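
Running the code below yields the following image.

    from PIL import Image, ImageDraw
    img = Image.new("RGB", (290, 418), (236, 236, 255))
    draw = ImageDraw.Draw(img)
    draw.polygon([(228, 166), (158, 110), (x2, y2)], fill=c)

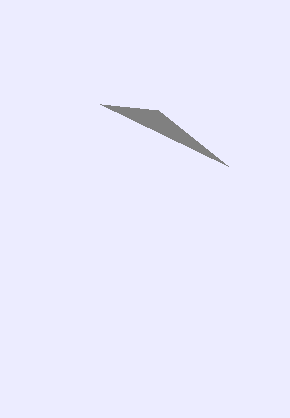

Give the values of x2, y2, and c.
x2 = 100; y2 = 104; c = 'gray'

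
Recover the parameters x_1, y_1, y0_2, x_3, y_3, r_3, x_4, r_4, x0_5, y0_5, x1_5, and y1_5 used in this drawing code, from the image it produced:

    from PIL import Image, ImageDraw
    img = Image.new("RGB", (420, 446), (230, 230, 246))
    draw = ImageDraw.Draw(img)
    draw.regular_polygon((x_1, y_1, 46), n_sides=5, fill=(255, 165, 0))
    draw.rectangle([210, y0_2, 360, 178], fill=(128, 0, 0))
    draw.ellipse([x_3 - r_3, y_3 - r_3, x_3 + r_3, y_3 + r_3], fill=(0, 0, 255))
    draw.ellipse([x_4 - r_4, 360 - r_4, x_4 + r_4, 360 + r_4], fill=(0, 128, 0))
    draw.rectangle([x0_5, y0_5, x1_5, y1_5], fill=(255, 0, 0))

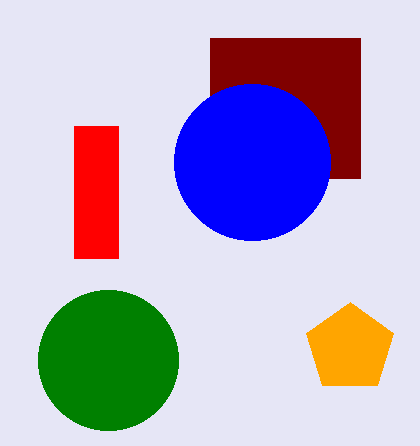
x_1 = 350, y_1 = 348, y0_2 = 38, x_3 = 252, y_3 = 162, r_3 = 78, x_4 = 108, r_4 = 70, x0_5 = 74, y0_5 = 126, x1_5 = 118, y1_5 = 258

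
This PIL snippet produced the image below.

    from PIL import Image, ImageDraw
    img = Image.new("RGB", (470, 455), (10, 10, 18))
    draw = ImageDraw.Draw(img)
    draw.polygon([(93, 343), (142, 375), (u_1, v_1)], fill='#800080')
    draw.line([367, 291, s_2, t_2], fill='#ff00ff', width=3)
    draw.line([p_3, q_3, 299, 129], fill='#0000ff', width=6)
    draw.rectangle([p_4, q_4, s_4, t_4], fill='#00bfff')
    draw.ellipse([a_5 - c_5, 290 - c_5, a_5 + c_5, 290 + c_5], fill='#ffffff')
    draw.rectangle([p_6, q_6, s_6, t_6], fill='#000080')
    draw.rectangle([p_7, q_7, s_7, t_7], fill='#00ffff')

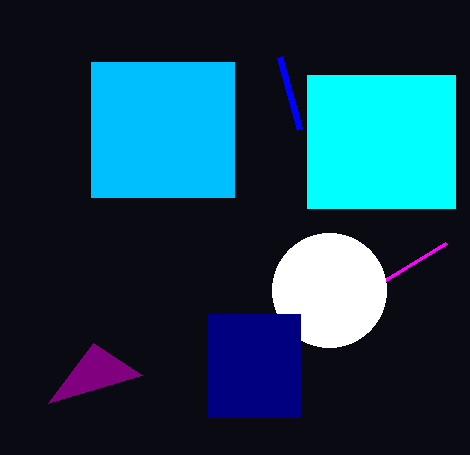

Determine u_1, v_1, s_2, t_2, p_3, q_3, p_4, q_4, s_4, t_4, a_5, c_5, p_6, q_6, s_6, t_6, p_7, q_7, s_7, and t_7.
u_1 = 48, v_1 = 403, s_2 = 446, t_2 = 243, p_3 = 279, q_3 = 57, p_4 = 91, q_4 = 62, s_4 = 234, t_4 = 197, a_5 = 329, c_5 = 57, p_6 = 208, q_6 = 314, s_6 = 300, t_6 = 417, p_7 = 307, q_7 = 75, s_7 = 455, t_7 = 208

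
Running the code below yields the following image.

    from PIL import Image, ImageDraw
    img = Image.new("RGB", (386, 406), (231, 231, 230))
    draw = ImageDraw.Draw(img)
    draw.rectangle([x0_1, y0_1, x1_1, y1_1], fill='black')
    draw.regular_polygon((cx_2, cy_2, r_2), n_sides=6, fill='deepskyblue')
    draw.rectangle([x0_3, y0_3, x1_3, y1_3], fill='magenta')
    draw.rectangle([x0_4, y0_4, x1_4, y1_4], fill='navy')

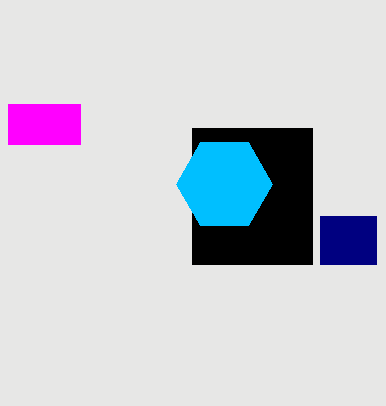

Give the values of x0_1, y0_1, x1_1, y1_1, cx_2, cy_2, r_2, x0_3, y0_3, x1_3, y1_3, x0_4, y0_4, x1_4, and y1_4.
x0_1 = 192, y0_1 = 128, x1_1 = 312, y1_1 = 264, cx_2 = 224, cy_2 = 184, r_2 = 48, x0_3 = 8, y0_3 = 104, x1_3 = 80, y1_3 = 144, x0_4 = 320, y0_4 = 216, x1_4 = 376, y1_4 = 264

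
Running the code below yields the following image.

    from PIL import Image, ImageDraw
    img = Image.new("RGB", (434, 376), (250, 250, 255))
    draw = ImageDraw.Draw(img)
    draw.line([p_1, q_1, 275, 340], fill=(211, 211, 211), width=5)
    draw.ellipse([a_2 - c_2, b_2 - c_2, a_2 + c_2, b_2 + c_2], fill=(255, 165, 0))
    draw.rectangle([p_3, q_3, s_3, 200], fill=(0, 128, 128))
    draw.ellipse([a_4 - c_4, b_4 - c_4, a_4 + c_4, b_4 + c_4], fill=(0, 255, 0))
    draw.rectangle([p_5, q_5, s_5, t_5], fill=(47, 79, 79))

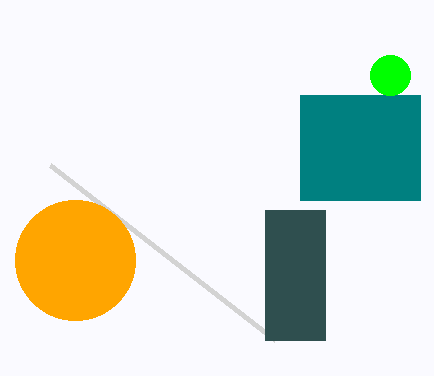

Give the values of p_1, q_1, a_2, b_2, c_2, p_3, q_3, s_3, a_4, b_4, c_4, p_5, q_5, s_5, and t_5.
p_1 = 50, q_1 = 165, a_2 = 75, b_2 = 260, c_2 = 60, p_3 = 300, q_3 = 95, s_3 = 420, a_4 = 390, b_4 = 75, c_4 = 20, p_5 = 265, q_5 = 210, s_5 = 325, t_5 = 340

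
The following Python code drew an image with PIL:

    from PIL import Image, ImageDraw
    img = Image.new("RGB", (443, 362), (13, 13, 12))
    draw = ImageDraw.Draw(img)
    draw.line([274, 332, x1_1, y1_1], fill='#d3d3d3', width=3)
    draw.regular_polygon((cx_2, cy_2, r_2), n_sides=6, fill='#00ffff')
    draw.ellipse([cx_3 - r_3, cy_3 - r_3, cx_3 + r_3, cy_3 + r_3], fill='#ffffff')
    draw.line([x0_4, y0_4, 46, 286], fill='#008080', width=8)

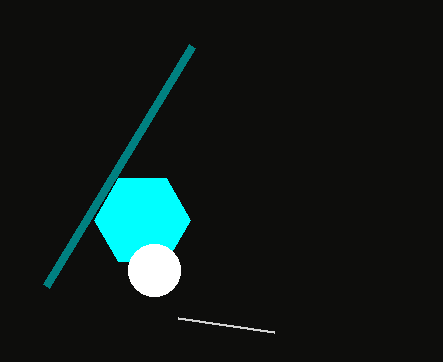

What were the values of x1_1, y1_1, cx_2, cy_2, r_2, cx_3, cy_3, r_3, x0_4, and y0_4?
x1_1 = 178, y1_1 = 318, cx_2 = 142, cy_2 = 220, r_2 = 48, cx_3 = 154, cy_3 = 270, r_3 = 26, x0_4 = 192, y0_4 = 46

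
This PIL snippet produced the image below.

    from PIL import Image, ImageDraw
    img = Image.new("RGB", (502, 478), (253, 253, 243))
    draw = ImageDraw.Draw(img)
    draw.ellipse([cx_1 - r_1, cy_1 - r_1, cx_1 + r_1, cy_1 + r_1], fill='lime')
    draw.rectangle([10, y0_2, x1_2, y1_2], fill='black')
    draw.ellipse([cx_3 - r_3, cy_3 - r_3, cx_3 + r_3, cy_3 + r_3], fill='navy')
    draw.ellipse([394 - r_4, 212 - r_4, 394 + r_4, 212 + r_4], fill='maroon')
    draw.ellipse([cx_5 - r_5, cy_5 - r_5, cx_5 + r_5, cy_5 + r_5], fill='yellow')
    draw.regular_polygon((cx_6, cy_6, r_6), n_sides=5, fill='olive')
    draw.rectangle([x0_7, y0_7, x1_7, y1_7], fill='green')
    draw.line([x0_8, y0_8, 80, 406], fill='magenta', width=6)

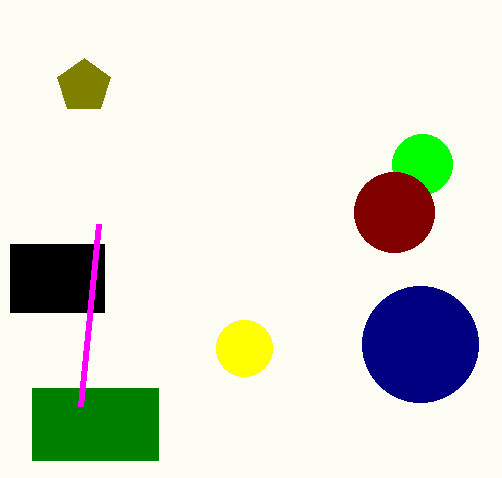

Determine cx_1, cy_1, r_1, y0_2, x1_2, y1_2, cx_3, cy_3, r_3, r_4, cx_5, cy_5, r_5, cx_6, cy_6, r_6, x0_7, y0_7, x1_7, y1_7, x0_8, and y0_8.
cx_1 = 422
cy_1 = 164
r_1 = 30
y0_2 = 244
x1_2 = 104
y1_2 = 312
cx_3 = 420
cy_3 = 344
r_3 = 58
r_4 = 40
cx_5 = 244
cy_5 = 348
r_5 = 28
cx_6 = 84
cy_6 = 86
r_6 = 28
x0_7 = 32
y0_7 = 388
x1_7 = 158
y1_7 = 460
x0_8 = 98
y0_8 = 224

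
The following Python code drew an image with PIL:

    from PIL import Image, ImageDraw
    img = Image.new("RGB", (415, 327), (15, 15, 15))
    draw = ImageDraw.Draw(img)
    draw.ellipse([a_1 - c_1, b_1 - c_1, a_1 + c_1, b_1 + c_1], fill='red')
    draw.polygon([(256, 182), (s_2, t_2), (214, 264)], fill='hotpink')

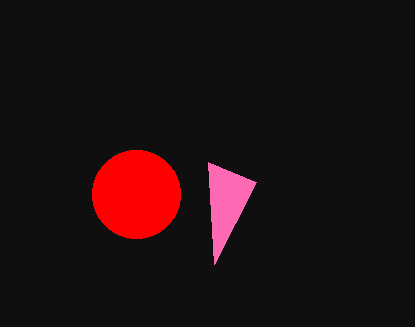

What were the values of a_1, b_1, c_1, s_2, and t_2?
a_1 = 136; b_1 = 194; c_1 = 44; s_2 = 208; t_2 = 162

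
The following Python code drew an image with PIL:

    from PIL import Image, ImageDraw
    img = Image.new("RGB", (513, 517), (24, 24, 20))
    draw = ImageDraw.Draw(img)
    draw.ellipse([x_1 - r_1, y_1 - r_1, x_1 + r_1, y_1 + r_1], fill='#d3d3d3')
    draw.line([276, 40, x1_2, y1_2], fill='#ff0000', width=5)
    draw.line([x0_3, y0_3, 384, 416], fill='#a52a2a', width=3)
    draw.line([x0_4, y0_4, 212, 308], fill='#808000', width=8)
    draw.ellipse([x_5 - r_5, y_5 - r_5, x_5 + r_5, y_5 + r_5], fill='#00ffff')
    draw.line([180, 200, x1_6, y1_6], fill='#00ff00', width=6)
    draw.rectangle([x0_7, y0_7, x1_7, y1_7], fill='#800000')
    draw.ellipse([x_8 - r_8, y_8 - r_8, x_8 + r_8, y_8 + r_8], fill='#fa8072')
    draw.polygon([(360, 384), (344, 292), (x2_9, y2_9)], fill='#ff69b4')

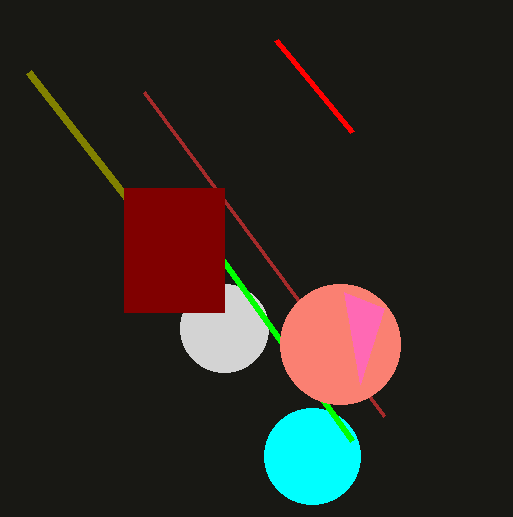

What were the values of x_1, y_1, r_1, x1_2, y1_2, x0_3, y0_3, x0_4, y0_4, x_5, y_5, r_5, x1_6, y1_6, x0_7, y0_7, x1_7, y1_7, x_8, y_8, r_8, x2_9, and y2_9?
x_1 = 224; y_1 = 328; r_1 = 44; x1_2 = 352; y1_2 = 132; x0_3 = 144; y0_3 = 92; x0_4 = 28; y0_4 = 72; x_5 = 312; y_5 = 456; r_5 = 48; x1_6 = 352; y1_6 = 440; x0_7 = 124; y0_7 = 188; x1_7 = 224; y1_7 = 312; x_8 = 340; y_8 = 344; r_8 = 60; x2_9 = 384; y2_9 = 308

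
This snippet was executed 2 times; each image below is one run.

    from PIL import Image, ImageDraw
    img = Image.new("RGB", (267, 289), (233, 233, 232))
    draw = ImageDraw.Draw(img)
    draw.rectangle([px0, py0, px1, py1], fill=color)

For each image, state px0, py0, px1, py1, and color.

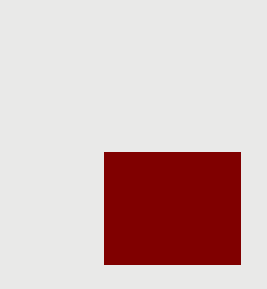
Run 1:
px0 = 104; py0 = 152; px1 = 240; py1 = 264; color = 'maroon'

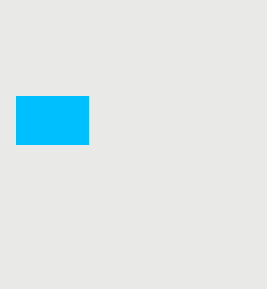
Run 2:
px0 = 16, py0 = 96, px1 = 88, py1 = 144, color = 'deepskyblue'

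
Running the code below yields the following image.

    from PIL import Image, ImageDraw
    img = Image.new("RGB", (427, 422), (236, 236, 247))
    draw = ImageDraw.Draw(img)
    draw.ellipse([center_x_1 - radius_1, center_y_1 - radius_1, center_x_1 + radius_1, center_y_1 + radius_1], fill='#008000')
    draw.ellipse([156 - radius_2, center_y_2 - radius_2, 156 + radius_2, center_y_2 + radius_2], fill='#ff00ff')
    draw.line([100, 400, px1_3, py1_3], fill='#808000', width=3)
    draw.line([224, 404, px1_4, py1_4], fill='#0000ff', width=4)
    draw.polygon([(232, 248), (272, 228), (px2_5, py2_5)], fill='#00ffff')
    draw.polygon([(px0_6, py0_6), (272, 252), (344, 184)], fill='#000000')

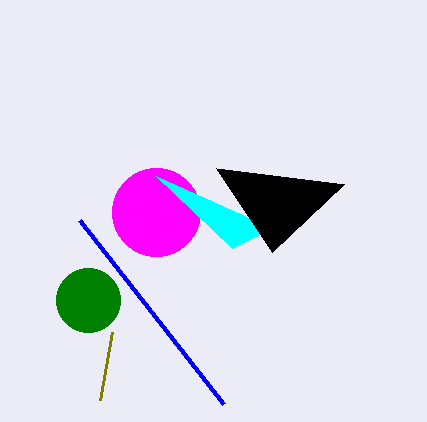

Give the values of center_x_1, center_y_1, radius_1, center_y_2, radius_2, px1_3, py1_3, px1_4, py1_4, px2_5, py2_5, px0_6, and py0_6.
center_x_1 = 88, center_y_1 = 300, radius_1 = 32, center_y_2 = 212, radius_2 = 44, px1_3 = 112, py1_3 = 332, px1_4 = 80, py1_4 = 220, px2_5 = 156, py2_5 = 176, px0_6 = 216, py0_6 = 168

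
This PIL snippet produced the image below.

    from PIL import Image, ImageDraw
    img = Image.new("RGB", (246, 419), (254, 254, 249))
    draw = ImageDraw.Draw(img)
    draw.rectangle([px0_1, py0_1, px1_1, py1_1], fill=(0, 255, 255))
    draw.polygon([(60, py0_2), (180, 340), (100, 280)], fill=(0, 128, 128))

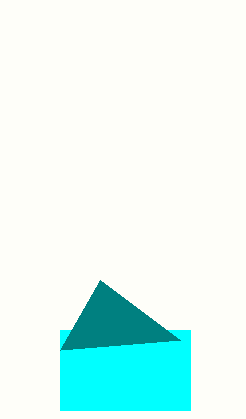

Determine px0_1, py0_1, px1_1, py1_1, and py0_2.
px0_1 = 60; py0_1 = 330; px1_1 = 190; py1_1 = 410; py0_2 = 350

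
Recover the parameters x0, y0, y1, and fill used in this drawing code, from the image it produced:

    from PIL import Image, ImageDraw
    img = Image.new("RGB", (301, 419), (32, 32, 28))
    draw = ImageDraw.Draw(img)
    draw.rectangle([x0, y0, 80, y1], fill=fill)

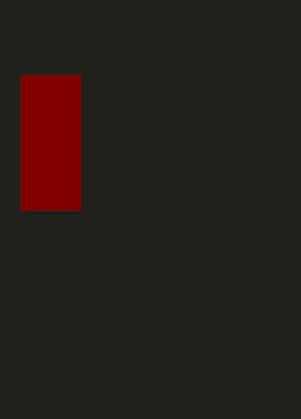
x0 = 20, y0 = 75, y1 = 210, fill = 'maroon'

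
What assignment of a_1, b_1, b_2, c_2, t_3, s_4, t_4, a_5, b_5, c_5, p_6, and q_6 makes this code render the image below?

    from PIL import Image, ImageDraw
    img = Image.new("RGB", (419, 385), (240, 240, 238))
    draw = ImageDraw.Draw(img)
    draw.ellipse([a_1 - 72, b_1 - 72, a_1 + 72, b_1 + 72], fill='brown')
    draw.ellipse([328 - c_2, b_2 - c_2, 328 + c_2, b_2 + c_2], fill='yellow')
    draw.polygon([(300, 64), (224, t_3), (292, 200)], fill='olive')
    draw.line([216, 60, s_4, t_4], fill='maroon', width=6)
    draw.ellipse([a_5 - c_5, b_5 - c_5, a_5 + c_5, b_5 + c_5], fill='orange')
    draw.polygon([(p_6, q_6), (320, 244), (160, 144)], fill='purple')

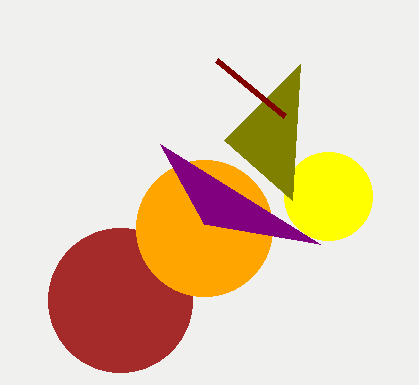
a_1 = 120
b_1 = 300
b_2 = 196
c_2 = 44
t_3 = 140
s_4 = 284
t_4 = 116
a_5 = 204
b_5 = 228
c_5 = 68
p_6 = 204
q_6 = 224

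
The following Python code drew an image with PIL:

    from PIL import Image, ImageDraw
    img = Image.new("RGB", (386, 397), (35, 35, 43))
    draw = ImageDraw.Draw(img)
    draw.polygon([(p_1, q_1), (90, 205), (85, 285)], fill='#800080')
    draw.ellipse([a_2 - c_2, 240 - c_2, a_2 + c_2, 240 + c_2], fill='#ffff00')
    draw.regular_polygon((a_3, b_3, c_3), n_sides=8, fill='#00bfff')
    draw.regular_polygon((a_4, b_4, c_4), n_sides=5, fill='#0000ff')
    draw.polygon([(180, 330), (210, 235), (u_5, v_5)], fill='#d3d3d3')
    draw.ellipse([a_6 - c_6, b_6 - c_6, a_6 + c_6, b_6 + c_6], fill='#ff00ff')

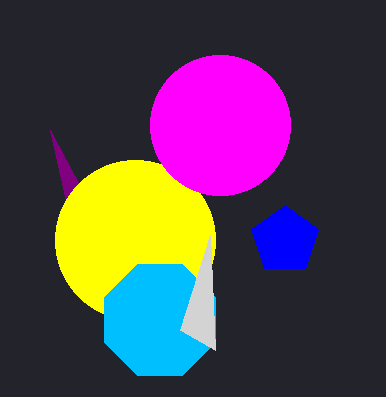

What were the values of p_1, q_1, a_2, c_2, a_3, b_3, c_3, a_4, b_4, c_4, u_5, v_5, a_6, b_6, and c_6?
p_1 = 50, q_1 = 130, a_2 = 135, c_2 = 80, a_3 = 160, b_3 = 320, c_3 = 60, a_4 = 285, b_4 = 240, c_4 = 35, u_5 = 215, v_5 = 350, a_6 = 220, b_6 = 125, c_6 = 70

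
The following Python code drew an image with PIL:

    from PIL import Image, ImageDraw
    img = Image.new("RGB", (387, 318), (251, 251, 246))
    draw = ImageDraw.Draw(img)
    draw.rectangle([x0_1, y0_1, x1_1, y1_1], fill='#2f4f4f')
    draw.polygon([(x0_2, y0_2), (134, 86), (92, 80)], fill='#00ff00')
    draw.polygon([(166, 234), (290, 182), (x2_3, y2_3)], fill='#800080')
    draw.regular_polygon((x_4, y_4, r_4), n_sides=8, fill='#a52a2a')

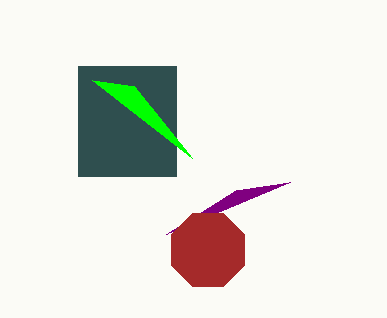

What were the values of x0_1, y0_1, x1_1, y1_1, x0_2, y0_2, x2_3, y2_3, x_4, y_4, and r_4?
x0_1 = 78; y0_1 = 66; x1_1 = 176; y1_1 = 176; x0_2 = 192; y0_2 = 158; x2_3 = 236; y2_3 = 190; x_4 = 208; y_4 = 250; r_4 = 40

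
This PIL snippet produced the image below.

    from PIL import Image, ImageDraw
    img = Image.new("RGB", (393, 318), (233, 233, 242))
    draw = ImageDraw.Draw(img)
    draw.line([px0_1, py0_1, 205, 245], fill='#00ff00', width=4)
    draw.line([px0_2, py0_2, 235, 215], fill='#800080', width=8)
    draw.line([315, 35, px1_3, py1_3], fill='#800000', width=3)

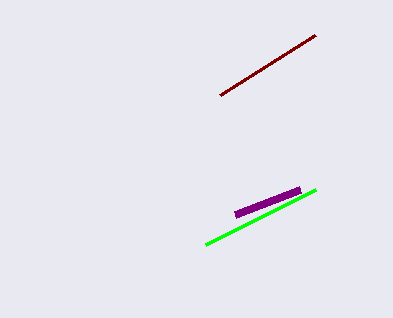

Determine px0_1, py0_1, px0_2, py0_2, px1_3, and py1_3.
px0_1 = 315; py0_1 = 190; px0_2 = 300; py0_2 = 190; px1_3 = 220; py1_3 = 95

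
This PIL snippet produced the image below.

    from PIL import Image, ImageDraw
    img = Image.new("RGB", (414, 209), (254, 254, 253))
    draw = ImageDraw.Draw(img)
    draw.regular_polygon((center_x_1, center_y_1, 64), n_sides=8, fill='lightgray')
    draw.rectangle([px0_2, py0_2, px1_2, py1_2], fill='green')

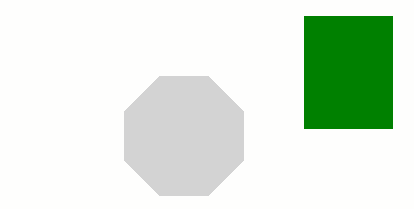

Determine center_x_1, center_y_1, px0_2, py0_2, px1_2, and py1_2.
center_x_1 = 184
center_y_1 = 136
px0_2 = 304
py0_2 = 16
px1_2 = 392
py1_2 = 128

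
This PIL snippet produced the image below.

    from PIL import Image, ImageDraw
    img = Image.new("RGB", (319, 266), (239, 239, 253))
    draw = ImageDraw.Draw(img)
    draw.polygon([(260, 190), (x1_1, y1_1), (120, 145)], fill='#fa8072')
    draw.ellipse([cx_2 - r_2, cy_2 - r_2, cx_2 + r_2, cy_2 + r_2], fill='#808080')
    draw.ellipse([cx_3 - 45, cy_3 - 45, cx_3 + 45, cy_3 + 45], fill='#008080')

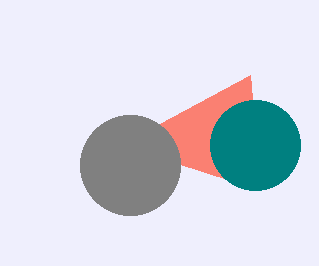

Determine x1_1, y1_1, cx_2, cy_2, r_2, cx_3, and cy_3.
x1_1 = 250, y1_1 = 75, cx_2 = 130, cy_2 = 165, r_2 = 50, cx_3 = 255, cy_3 = 145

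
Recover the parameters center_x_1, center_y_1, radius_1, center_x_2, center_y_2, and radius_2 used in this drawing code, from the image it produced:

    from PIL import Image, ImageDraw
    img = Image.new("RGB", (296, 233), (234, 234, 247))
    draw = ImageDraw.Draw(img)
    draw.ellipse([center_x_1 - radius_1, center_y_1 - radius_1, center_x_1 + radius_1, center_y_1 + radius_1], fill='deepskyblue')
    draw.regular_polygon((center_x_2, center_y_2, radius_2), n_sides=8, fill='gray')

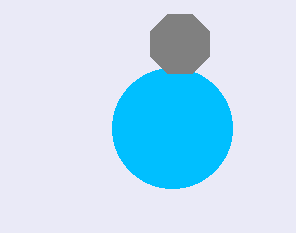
center_x_1 = 172; center_y_1 = 128; radius_1 = 60; center_x_2 = 180; center_y_2 = 44; radius_2 = 32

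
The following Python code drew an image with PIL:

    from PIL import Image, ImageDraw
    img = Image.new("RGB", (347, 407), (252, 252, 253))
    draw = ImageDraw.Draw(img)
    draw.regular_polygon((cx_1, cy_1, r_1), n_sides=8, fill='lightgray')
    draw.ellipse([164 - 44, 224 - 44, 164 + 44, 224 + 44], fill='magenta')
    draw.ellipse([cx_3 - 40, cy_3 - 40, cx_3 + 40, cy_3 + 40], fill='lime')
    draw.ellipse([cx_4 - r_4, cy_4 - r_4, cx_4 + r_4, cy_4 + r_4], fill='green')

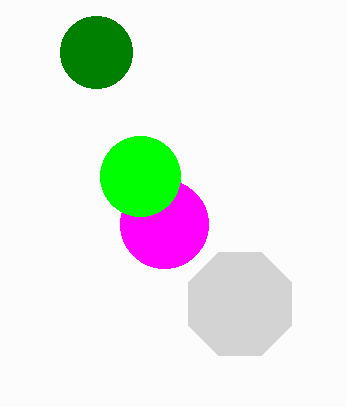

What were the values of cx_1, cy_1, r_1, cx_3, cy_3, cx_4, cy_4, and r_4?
cx_1 = 240
cy_1 = 304
r_1 = 56
cx_3 = 140
cy_3 = 176
cx_4 = 96
cy_4 = 52
r_4 = 36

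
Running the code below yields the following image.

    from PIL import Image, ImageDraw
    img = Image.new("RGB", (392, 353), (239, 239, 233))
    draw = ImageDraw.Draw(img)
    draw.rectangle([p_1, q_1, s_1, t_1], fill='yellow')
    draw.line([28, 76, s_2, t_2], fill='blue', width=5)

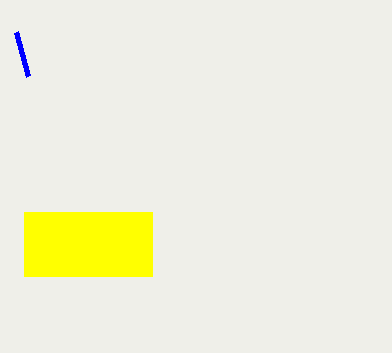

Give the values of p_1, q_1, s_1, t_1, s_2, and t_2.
p_1 = 24, q_1 = 212, s_1 = 152, t_1 = 276, s_2 = 16, t_2 = 32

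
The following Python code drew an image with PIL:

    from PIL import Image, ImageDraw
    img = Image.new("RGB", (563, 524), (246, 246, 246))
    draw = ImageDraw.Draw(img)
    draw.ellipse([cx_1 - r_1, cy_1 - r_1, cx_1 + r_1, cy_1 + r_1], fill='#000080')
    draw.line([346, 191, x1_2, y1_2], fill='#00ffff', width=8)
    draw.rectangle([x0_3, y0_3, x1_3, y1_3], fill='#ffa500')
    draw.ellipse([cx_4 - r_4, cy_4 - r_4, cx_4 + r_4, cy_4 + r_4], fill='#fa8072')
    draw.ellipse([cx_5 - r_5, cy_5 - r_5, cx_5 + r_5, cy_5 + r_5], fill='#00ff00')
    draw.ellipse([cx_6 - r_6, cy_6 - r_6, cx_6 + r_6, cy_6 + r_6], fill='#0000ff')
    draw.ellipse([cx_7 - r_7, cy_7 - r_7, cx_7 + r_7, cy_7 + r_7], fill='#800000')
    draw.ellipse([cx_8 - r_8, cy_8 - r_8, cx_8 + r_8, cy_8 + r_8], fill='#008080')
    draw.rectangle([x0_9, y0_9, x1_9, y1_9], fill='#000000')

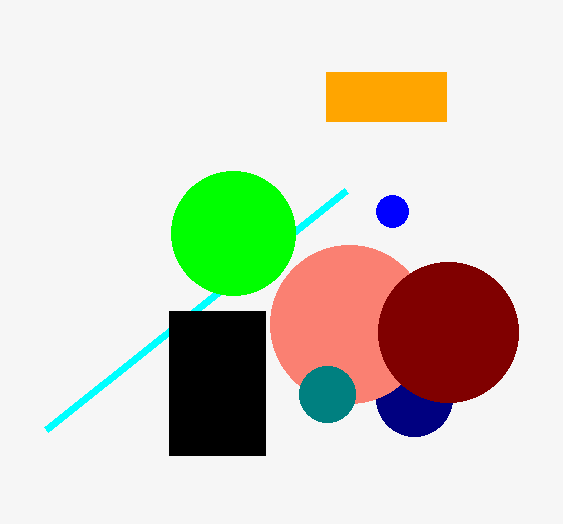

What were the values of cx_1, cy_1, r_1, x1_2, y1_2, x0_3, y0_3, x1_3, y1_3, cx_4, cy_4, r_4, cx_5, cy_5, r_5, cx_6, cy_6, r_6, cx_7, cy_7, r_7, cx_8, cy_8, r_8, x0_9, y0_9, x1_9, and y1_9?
cx_1 = 414
cy_1 = 398
r_1 = 38
x1_2 = 46
y1_2 = 430
x0_3 = 326
y0_3 = 72
x1_3 = 446
y1_3 = 121
cx_4 = 349
cy_4 = 324
r_4 = 79
cx_5 = 233
cy_5 = 233
r_5 = 62
cx_6 = 392
cy_6 = 211
r_6 = 16
cx_7 = 448
cy_7 = 332
r_7 = 70
cx_8 = 327
cy_8 = 394
r_8 = 28
x0_9 = 169
y0_9 = 311
x1_9 = 265
y1_9 = 455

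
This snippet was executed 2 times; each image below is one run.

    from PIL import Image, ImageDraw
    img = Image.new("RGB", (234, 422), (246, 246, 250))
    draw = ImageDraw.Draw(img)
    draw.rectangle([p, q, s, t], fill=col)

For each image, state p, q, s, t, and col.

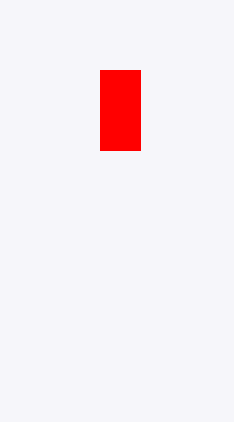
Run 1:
p = 100; q = 70; s = 140; t = 150; col = 'red'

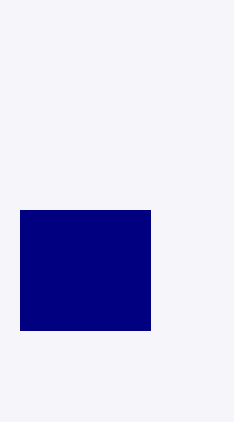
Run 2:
p = 20, q = 210, s = 150, t = 330, col = 'navy'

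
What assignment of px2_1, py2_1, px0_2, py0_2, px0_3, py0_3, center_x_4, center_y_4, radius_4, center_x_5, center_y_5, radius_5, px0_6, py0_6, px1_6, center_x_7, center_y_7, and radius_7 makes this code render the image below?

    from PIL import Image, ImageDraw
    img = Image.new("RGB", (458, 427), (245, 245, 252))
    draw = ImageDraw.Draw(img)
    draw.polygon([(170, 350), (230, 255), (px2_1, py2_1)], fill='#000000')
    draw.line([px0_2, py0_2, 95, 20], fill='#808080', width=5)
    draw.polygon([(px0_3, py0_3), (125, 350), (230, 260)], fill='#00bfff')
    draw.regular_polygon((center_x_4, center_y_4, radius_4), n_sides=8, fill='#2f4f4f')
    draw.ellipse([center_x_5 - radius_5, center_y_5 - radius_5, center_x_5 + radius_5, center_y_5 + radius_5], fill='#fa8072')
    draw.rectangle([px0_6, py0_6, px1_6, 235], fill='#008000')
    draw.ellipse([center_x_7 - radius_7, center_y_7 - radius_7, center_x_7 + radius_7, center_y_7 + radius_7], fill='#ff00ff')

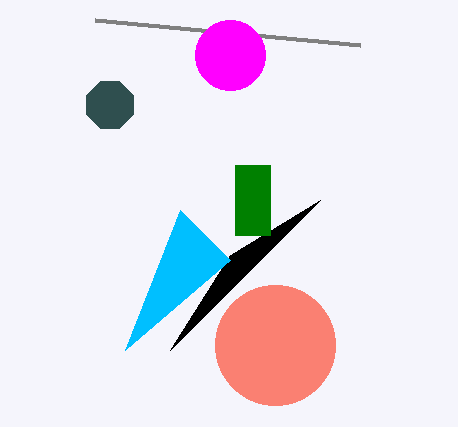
px2_1 = 320, py2_1 = 200, px0_2 = 360, py0_2 = 45, px0_3 = 180, py0_3 = 210, center_x_4 = 110, center_y_4 = 105, radius_4 = 25, center_x_5 = 275, center_y_5 = 345, radius_5 = 60, px0_6 = 235, py0_6 = 165, px1_6 = 270, center_x_7 = 230, center_y_7 = 55, radius_7 = 35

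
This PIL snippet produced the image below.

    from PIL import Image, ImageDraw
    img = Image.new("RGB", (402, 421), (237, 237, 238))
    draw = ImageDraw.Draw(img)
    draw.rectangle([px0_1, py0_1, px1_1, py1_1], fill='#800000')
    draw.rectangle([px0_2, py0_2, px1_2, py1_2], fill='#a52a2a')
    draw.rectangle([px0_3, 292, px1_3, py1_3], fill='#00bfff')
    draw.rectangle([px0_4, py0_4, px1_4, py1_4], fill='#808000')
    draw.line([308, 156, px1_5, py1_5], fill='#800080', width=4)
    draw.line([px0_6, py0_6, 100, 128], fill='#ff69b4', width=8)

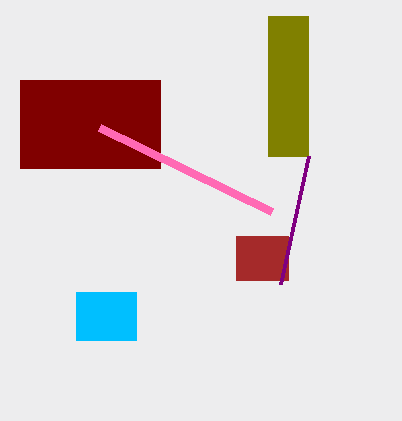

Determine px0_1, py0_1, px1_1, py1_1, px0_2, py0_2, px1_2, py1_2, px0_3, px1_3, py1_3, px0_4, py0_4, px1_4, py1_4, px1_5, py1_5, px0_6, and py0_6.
px0_1 = 20, py0_1 = 80, px1_1 = 160, py1_1 = 168, px0_2 = 236, py0_2 = 236, px1_2 = 288, py1_2 = 280, px0_3 = 76, px1_3 = 136, py1_3 = 340, px0_4 = 268, py0_4 = 16, px1_4 = 308, py1_4 = 156, px1_5 = 280, py1_5 = 284, px0_6 = 272, py0_6 = 212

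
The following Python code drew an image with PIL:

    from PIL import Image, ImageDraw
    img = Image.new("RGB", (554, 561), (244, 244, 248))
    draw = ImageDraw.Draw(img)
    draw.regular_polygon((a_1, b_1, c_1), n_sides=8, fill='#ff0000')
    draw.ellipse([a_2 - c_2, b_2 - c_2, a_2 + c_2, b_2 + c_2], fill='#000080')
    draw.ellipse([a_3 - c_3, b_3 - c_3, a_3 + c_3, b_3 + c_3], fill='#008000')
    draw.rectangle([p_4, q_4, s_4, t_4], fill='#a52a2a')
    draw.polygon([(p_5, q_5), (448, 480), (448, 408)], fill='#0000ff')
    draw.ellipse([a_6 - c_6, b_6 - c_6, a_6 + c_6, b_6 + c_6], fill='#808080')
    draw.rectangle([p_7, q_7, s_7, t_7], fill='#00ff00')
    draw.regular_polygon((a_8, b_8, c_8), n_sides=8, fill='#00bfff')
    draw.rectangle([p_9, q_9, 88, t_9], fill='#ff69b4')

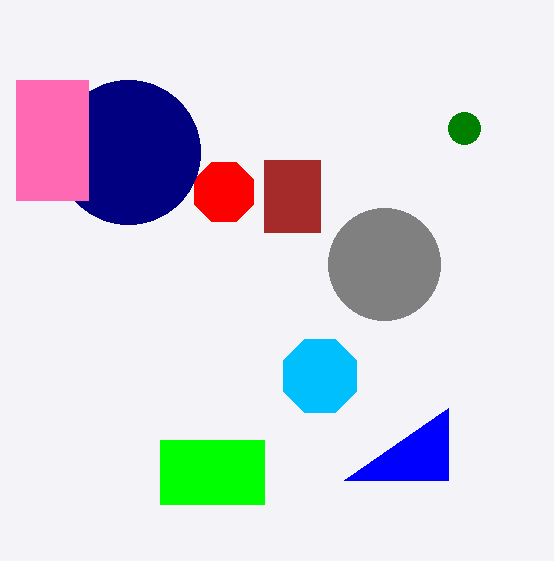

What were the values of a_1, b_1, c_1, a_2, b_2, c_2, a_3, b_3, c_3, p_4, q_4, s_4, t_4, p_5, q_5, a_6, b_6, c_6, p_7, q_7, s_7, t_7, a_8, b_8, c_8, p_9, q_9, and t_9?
a_1 = 224
b_1 = 192
c_1 = 32
a_2 = 128
b_2 = 152
c_2 = 72
a_3 = 464
b_3 = 128
c_3 = 16
p_4 = 264
q_4 = 160
s_4 = 320
t_4 = 232
p_5 = 344
q_5 = 480
a_6 = 384
b_6 = 264
c_6 = 56
p_7 = 160
q_7 = 440
s_7 = 264
t_7 = 504
a_8 = 320
b_8 = 376
c_8 = 40
p_9 = 16
q_9 = 80
t_9 = 200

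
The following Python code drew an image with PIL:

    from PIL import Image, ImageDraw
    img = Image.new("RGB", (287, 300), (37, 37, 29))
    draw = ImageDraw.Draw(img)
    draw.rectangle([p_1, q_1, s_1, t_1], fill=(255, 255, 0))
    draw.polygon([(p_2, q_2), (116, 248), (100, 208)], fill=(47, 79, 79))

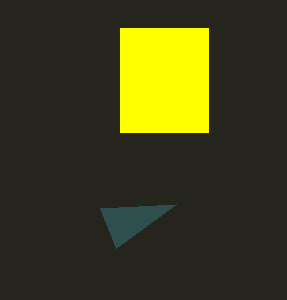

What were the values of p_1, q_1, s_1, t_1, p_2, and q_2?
p_1 = 120, q_1 = 28, s_1 = 208, t_1 = 132, p_2 = 176, q_2 = 204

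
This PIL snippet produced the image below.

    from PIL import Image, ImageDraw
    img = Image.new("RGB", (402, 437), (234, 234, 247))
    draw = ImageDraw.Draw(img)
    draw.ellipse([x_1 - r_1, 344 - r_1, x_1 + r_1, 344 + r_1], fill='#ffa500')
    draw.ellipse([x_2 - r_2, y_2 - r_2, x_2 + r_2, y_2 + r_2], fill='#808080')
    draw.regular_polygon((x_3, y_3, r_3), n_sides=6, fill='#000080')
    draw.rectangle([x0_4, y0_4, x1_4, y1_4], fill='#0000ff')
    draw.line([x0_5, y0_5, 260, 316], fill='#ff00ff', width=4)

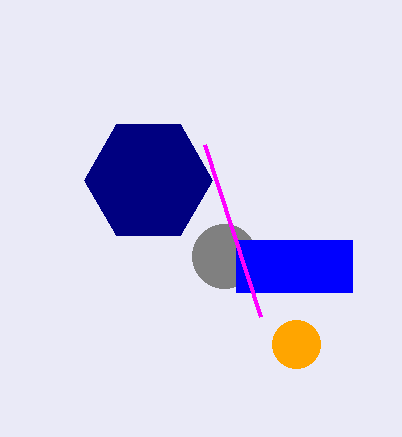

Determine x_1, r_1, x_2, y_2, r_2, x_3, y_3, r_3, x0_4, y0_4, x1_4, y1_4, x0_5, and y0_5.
x_1 = 296
r_1 = 24
x_2 = 224
y_2 = 256
r_2 = 32
x_3 = 148
y_3 = 180
r_3 = 64
x0_4 = 236
y0_4 = 240
x1_4 = 352
y1_4 = 292
x0_5 = 204
y0_5 = 144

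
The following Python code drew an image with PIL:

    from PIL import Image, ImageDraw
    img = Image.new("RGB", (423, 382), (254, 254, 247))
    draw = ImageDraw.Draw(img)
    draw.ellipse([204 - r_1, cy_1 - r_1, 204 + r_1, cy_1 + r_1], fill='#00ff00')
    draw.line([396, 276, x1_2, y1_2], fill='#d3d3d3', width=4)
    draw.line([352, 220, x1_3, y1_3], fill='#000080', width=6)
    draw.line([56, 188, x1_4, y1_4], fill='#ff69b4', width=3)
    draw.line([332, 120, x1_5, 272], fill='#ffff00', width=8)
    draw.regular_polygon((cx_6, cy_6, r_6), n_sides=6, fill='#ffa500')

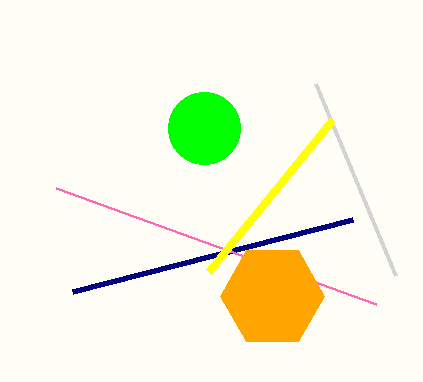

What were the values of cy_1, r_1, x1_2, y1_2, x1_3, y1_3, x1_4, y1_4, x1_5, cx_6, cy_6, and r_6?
cy_1 = 128
r_1 = 36
x1_2 = 316
y1_2 = 84
x1_3 = 72
y1_3 = 292
x1_4 = 376
y1_4 = 304
x1_5 = 208
cx_6 = 272
cy_6 = 296
r_6 = 52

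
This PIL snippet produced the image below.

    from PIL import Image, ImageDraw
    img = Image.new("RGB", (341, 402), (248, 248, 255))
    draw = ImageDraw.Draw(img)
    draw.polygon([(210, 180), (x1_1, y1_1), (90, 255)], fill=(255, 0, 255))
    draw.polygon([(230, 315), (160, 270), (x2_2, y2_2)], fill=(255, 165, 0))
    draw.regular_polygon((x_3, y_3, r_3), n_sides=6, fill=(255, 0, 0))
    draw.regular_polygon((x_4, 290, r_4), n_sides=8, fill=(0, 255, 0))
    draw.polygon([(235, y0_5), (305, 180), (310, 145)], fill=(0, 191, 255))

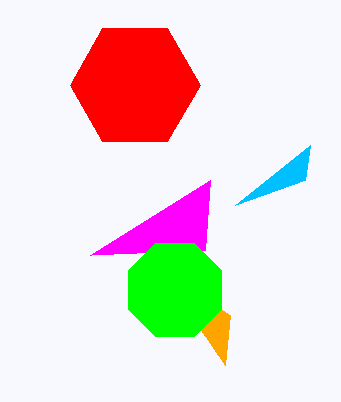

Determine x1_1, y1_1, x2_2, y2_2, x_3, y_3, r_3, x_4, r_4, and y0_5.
x1_1 = 205
y1_1 = 250
x2_2 = 225
y2_2 = 365
x_3 = 135
y_3 = 85
r_3 = 65
x_4 = 175
r_4 = 50
y0_5 = 205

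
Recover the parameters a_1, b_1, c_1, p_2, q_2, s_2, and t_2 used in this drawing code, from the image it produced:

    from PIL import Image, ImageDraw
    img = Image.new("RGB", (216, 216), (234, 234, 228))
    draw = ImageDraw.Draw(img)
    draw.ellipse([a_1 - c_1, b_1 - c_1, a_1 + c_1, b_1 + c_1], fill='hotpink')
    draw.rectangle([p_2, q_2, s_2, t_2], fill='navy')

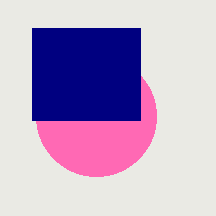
a_1 = 96, b_1 = 116, c_1 = 60, p_2 = 32, q_2 = 28, s_2 = 140, t_2 = 120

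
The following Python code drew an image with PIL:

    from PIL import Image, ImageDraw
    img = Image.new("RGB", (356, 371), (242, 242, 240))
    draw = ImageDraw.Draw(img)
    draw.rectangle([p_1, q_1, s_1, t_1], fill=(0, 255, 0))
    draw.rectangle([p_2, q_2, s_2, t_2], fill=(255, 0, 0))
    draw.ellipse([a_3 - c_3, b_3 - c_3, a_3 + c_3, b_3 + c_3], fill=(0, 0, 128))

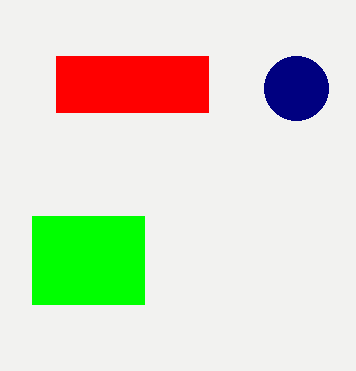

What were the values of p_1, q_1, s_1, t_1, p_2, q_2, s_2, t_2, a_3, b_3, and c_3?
p_1 = 32; q_1 = 216; s_1 = 144; t_1 = 304; p_2 = 56; q_2 = 56; s_2 = 208; t_2 = 112; a_3 = 296; b_3 = 88; c_3 = 32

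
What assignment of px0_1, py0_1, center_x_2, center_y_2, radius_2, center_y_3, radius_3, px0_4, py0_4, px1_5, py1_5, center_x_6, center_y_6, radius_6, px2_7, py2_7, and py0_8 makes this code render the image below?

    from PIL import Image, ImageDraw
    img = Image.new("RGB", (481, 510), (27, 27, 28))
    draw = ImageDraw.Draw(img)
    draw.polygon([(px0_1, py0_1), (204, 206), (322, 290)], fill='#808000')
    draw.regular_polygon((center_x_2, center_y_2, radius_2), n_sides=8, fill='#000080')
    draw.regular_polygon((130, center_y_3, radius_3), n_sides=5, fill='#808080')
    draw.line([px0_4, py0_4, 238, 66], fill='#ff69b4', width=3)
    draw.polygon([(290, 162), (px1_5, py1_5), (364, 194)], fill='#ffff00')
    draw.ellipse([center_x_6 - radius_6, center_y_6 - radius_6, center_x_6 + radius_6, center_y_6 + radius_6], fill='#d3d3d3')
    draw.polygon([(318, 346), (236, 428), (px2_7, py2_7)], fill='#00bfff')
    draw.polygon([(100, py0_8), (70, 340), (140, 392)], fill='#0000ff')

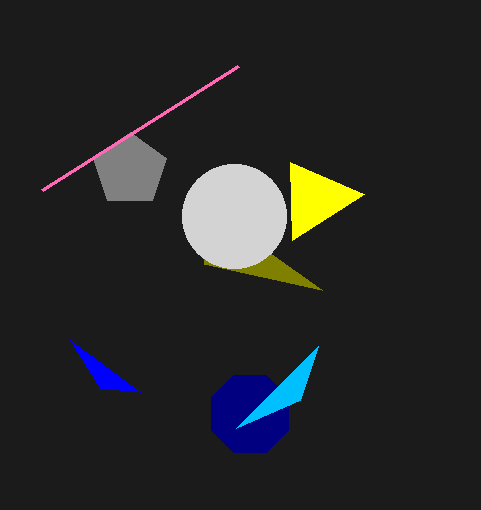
px0_1 = 204
py0_1 = 264
center_x_2 = 250
center_y_2 = 414
radius_2 = 42
center_y_3 = 170
radius_3 = 38
px0_4 = 42
py0_4 = 190
px1_5 = 292
py1_5 = 240
center_x_6 = 234
center_y_6 = 216
radius_6 = 52
px2_7 = 300
py2_7 = 400
py0_8 = 388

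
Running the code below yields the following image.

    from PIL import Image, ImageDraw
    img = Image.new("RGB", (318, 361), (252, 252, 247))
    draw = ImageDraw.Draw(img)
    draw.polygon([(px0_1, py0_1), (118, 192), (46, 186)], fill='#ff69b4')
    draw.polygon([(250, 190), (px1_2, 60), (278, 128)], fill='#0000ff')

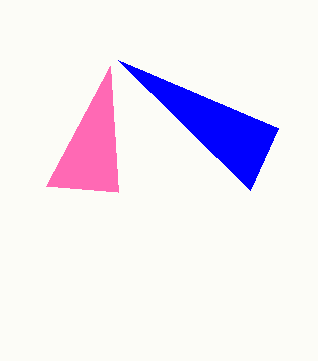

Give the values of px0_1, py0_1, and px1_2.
px0_1 = 110, py0_1 = 66, px1_2 = 118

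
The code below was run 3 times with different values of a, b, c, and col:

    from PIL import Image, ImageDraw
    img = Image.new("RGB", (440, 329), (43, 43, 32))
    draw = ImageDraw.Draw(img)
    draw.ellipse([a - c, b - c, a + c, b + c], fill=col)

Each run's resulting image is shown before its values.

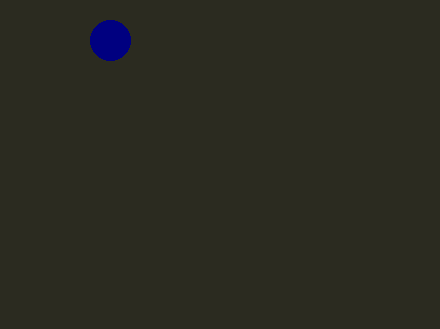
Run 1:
a = 110
b = 40
c = 20
col = 'navy'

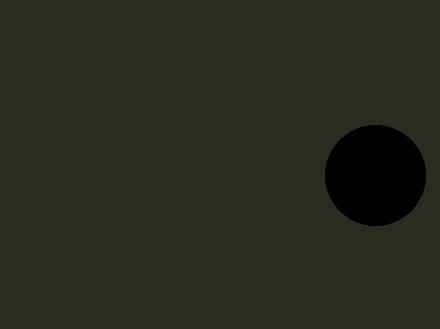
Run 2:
a = 375, b = 175, c = 50, col = 'black'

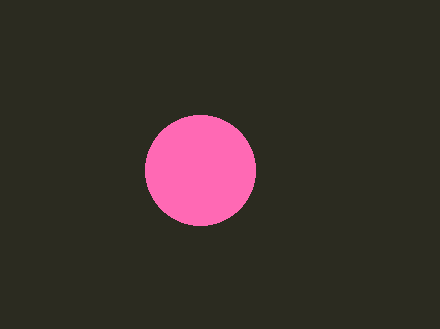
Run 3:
a = 200; b = 170; c = 55; col = 'hotpink'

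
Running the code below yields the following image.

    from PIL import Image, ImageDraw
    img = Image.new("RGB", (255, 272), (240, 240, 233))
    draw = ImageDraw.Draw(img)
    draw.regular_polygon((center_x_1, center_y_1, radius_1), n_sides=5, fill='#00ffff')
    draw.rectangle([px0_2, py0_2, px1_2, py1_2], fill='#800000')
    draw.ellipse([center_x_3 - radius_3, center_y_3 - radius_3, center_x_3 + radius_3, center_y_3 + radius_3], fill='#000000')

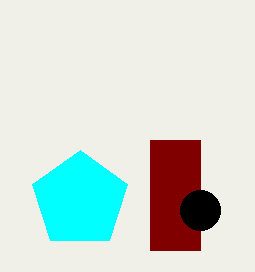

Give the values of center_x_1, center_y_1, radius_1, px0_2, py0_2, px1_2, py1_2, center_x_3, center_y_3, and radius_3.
center_x_1 = 80; center_y_1 = 200; radius_1 = 50; px0_2 = 150; py0_2 = 140; px1_2 = 200; py1_2 = 250; center_x_3 = 200; center_y_3 = 210; radius_3 = 20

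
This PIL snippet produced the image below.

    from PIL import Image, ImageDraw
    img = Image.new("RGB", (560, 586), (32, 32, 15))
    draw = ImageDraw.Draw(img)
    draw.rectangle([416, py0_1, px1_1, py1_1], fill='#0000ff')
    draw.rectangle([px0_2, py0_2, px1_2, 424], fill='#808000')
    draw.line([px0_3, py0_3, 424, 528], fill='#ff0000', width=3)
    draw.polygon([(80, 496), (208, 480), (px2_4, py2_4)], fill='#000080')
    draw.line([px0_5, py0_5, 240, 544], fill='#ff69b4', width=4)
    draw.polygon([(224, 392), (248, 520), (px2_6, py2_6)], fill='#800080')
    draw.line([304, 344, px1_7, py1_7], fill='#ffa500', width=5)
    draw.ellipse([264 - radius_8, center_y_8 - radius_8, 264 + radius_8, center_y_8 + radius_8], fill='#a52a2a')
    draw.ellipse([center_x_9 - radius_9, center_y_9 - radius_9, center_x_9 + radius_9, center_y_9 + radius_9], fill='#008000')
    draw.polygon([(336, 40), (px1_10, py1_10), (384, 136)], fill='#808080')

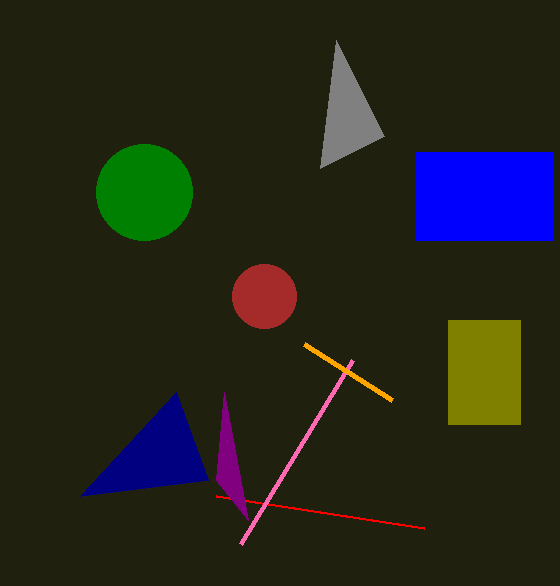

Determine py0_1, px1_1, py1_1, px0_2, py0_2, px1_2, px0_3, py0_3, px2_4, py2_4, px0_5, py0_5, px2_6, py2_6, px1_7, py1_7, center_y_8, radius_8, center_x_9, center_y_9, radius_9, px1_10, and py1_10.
py0_1 = 152, px1_1 = 552, py1_1 = 240, px0_2 = 448, py0_2 = 320, px1_2 = 520, px0_3 = 216, py0_3 = 496, px2_4 = 176, py2_4 = 392, px0_5 = 352, py0_5 = 360, px2_6 = 216, py2_6 = 480, px1_7 = 392, py1_7 = 400, center_y_8 = 296, radius_8 = 32, center_x_9 = 144, center_y_9 = 192, radius_9 = 48, px1_10 = 320, py1_10 = 168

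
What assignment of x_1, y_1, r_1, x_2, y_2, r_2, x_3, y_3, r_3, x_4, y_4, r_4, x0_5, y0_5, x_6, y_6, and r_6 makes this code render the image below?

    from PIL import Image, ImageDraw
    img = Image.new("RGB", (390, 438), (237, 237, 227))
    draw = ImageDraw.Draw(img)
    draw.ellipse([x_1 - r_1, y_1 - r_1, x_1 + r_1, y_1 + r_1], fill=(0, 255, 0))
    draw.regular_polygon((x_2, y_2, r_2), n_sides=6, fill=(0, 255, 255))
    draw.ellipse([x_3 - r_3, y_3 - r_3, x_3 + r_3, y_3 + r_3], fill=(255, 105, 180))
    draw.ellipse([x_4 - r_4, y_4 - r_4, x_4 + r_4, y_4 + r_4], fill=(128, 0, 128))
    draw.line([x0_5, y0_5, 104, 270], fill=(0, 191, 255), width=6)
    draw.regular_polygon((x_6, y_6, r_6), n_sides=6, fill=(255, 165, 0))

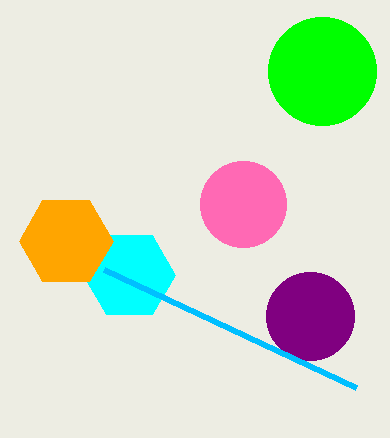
x_1 = 322, y_1 = 71, r_1 = 54, x_2 = 129, y_2 = 275, r_2 = 46, x_3 = 243, y_3 = 204, r_3 = 43, x_4 = 310, y_4 = 316, r_4 = 44, x0_5 = 356, y0_5 = 388, x_6 = 66, y_6 = 241, r_6 = 47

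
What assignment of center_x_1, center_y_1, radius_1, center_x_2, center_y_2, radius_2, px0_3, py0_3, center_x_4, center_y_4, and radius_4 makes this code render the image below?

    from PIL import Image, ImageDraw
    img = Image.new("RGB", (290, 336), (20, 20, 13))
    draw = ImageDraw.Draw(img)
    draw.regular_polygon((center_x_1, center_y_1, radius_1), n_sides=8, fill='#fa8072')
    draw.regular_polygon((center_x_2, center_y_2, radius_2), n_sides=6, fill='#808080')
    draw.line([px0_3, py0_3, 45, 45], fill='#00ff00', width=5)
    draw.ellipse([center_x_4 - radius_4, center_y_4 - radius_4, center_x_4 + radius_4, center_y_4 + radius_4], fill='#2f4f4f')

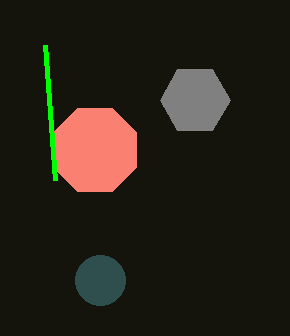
center_x_1 = 95
center_y_1 = 150
radius_1 = 45
center_x_2 = 195
center_y_2 = 100
radius_2 = 35
px0_3 = 55
py0_3 = 180
center_x_4 = 100
center_y_4 = 280
radius_4 = 25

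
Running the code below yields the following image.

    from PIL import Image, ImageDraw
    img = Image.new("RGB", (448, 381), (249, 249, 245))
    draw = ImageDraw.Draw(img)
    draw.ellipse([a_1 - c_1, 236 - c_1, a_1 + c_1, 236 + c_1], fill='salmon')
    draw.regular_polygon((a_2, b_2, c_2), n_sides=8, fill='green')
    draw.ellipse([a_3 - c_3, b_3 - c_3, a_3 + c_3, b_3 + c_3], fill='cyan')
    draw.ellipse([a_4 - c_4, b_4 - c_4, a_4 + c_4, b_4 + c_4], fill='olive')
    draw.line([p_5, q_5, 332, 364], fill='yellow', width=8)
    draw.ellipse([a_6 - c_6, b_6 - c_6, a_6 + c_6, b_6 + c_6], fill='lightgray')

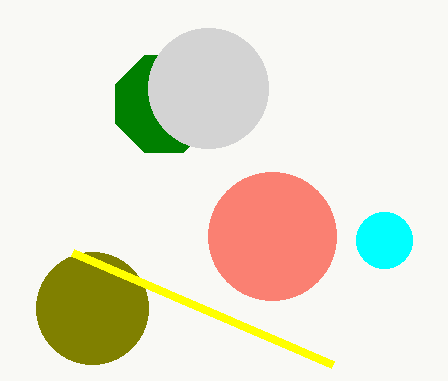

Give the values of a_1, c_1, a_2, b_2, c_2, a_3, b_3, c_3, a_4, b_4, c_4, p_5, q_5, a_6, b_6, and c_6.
a_1 = 272
c_1 = 64
a_2 = 164
b_2 = 104
c_2 = 52
a_3 = 384
b_3 = 240
c_3 = 28
a_4 = 92
b_4 = 308
c_4 = 56
p_5 = 72
q_5 = 252
a_6 = 208
b_6 = 88
c_6 = 60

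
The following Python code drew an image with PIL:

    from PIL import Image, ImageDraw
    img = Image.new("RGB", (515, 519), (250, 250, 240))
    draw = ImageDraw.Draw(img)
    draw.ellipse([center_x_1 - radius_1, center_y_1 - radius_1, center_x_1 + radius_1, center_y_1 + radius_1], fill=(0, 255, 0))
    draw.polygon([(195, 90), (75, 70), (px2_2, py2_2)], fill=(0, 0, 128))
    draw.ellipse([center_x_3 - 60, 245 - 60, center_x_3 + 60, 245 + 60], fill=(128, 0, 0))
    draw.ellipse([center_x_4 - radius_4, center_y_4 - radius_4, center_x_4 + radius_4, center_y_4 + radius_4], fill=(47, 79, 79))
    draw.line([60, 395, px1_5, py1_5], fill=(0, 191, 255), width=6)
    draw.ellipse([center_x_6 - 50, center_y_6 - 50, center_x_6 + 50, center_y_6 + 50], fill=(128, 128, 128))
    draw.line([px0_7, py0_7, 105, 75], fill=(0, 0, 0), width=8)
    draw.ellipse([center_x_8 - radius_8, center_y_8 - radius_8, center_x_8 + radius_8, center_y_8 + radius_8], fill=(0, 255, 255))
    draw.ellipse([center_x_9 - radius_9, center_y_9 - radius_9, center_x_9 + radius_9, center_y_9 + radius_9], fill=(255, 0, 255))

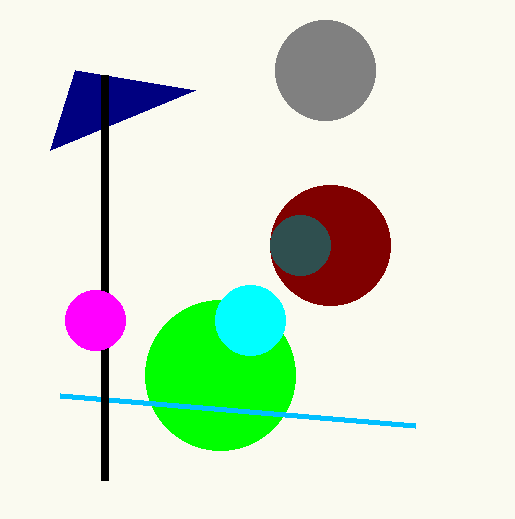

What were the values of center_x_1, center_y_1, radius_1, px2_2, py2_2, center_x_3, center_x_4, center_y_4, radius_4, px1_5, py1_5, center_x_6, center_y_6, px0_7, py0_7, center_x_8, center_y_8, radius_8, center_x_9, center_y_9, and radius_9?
center_x_1 = 220, center_y_1 = 375, radius_1 = 75, px2_2 = 50, py2_2 = 150, center_x_3 = 330, center_x_4 = 300, center_y_4 = 245, radius_4 = 30, px1_5 = 415, py1_5 = 425, center_x_6 = 325, center_y_6 = 70, px0_7 = 105, py0_7 = 480, center_x_8 = 250, center_y_8 = 320, radius_8 = 35, center_x_9 = 95, center_y_9 = 320, radius_9 = 30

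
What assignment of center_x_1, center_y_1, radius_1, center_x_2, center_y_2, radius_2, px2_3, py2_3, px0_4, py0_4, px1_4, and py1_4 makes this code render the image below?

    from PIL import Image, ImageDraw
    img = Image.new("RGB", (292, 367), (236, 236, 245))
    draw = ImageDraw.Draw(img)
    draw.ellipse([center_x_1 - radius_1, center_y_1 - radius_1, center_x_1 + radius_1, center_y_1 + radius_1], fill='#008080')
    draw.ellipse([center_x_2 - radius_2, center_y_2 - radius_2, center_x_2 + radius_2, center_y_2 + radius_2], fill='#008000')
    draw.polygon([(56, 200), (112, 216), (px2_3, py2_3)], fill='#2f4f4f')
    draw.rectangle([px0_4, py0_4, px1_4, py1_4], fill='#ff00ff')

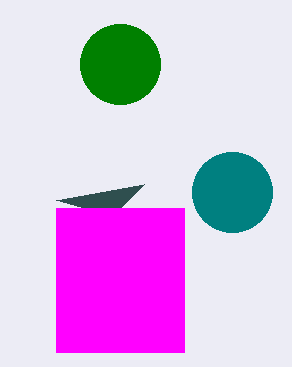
center_x_1 = 232; center_y_1 = 192; radius_1 = 40; center_x_2 = 120; center_y_2 = 64; radius_2 = 40; px2_3 = 144; py2_3 = 184; px0_4 = 56; py0_4 = 208; px1_4 = 184; py1_4 = 352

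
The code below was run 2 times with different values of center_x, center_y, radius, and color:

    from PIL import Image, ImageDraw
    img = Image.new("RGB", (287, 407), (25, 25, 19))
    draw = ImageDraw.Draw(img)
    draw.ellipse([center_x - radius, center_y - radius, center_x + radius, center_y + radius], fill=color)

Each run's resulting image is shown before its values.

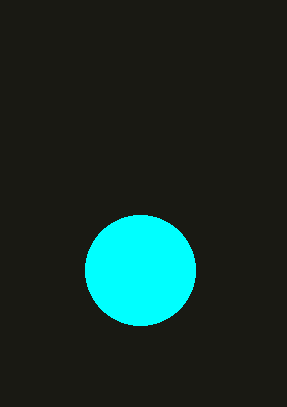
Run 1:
center_x = 140
center_y = 270
radius = 55
color = 'cyan'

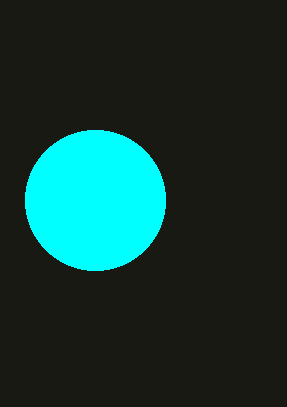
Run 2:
center_x = 95
center_y = 200
radius = 70
color = 'cyan'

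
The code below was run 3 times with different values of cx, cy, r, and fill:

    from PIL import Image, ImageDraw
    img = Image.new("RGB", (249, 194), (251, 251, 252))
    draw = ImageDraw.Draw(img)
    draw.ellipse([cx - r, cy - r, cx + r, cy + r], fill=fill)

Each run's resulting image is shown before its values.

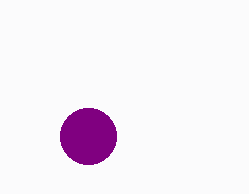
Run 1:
cx = 88; cy = 136; r = 28; fill = 'purple'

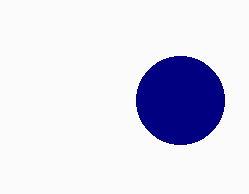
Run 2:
cx = 180
cy = 100
r = 44
fill = 'navy'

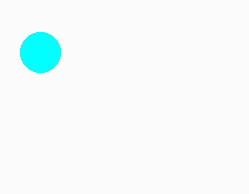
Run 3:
cx = 40
cy = 52
r = 20
fill = 'cyan'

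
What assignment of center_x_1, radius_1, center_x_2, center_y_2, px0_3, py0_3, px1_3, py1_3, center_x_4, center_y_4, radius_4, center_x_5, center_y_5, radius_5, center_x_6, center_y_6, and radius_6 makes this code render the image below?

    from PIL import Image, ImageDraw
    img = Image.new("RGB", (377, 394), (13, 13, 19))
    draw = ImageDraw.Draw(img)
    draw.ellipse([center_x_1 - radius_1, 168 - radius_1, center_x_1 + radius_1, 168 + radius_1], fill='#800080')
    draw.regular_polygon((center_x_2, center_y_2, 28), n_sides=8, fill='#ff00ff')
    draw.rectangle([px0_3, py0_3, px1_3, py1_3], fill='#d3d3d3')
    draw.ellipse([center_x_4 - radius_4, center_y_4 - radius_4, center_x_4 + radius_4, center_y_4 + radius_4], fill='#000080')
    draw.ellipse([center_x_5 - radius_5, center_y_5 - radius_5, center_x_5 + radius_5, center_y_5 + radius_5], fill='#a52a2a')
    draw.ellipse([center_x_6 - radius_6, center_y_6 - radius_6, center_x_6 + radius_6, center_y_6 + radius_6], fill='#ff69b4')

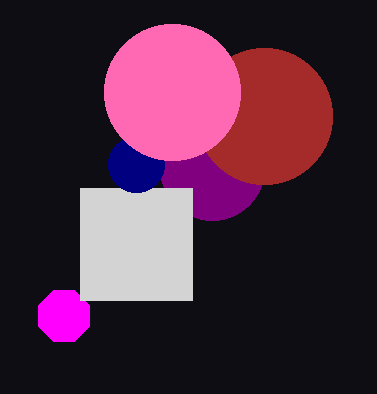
center_x_1 = 212, radius_1 = 52, center_x_2 = 64, center_y_2 = 316, px0_3 = 80, py0_3 = 188, px1_3 = 192, py1_3 = 300, center_x_4 = 136, center_y_4 = 164, radius_4 = 28, center_x_5 = 264, center_y_5 = 116, radius_5 = 68, center_x_6 = 172, center_y_6 = 92, radius_6 = 68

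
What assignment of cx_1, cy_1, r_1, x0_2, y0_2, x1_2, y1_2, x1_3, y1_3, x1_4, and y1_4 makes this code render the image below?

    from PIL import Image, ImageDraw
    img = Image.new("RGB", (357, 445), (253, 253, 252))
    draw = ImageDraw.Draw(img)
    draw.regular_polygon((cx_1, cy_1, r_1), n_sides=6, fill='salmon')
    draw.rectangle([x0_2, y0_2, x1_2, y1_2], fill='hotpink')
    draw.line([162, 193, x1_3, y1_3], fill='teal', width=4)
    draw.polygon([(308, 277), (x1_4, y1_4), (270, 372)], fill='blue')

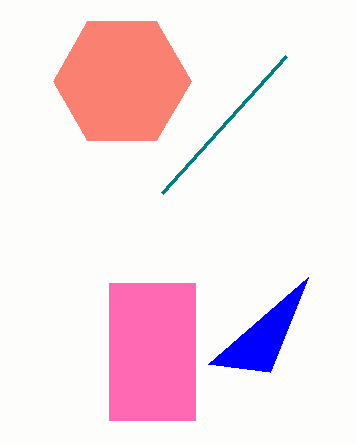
cx_1 = 122
cy_1 = 81
r_1 = 69
x0_2 = 109
y0_2 = 283
x1_2 = 195
y1_2 = 420
x1_3 = 286
y1_3 = 56
x1_4 = 208
y1_4 = 364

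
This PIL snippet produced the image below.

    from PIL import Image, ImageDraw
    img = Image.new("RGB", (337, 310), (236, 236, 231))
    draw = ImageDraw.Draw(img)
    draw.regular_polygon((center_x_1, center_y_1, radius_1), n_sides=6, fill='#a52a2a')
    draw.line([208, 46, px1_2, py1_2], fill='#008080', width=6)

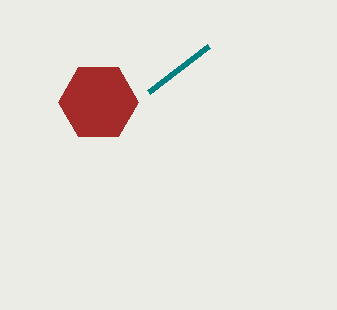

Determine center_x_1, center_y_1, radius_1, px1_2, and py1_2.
center_x_1 = 98; center_y_1 = 102; radius_1 = 40; px1_2 = 148; py1_2 = 92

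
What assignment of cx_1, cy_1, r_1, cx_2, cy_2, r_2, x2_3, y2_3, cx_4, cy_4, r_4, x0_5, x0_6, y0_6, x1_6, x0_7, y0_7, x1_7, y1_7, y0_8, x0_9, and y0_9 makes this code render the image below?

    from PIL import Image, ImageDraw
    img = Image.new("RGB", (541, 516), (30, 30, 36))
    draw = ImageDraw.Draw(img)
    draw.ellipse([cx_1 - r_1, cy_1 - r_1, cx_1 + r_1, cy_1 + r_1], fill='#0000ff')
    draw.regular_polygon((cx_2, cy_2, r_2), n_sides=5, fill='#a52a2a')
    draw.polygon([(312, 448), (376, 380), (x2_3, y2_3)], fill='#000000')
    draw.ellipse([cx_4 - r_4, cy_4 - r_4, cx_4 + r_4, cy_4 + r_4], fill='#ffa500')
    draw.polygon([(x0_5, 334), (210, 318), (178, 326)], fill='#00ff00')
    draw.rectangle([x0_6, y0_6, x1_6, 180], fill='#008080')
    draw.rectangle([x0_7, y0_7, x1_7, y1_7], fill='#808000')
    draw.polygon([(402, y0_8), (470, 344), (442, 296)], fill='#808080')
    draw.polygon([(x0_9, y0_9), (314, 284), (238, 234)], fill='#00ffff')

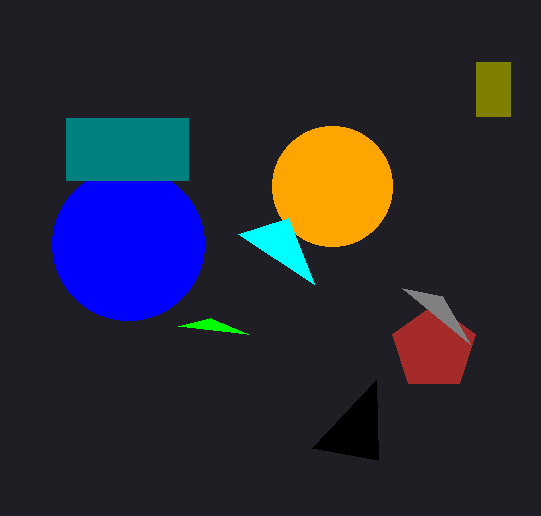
cx_1 = 128; cy_1 = 244; r_1 = 76; cx_2 = 434; cy_2 = 348; r_2 = 44; x2_3 = 378; y2_3 = 460; cx_4 = 332; cy_4 = 186; r_4 = 60; x0_5 = 248; x0_6 = 66; y0_6 = 118; x1_6 = 188; x0_7 = 476; y0_7 = 62; x1_7 = 510; y1_7 = 116; y0_8 = 288; x0_9 = 288; y0_9 = 218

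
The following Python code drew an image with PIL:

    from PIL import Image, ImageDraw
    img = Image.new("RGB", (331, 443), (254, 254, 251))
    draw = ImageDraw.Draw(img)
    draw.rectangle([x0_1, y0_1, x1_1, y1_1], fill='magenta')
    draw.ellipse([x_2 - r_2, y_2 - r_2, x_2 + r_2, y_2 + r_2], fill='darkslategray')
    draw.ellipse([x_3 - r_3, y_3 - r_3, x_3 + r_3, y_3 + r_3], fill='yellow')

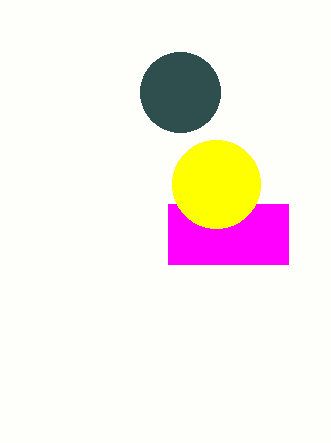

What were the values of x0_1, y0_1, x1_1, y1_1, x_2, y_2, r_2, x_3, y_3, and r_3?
x0_1 = 168
y0_1 = 204
x1_1 = 288
y1_1 = 264
x_2 = 180
y_2 = 92
r_2 = 40
x_3 = 216
y_3 = 184
r_3 = 44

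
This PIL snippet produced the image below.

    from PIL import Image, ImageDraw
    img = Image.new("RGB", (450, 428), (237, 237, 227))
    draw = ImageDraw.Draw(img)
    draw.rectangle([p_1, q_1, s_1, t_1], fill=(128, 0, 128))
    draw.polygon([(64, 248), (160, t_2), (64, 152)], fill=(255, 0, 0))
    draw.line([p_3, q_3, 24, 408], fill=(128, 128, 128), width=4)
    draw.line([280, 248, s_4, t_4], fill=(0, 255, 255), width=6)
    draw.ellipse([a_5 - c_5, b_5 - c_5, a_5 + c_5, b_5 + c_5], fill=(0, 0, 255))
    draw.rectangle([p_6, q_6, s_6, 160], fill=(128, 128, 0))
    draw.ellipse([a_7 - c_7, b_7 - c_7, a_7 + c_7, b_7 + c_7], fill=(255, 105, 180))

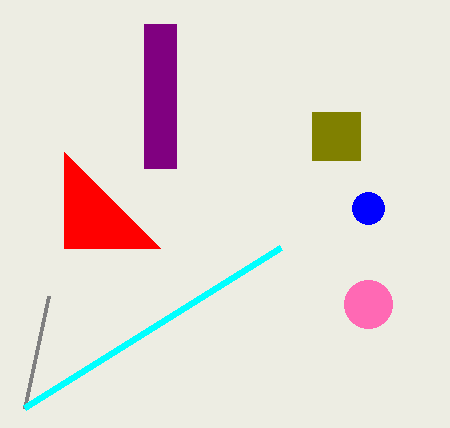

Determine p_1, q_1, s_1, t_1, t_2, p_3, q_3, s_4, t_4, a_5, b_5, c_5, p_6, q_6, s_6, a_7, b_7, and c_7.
p_1 = 144, q_1 = 24, s_1 = 176, t_1 = 168, t_2 = 248, p_3 = 48, q_3 = 296, s_4 = 24, t_4 = 408, a_5 = 368, b_5 = 208, c_5 = 16, p_6 = 312, q_6 = 112, s_6 = 360, a_7 = 368, b_7 = 304, c_7 = 24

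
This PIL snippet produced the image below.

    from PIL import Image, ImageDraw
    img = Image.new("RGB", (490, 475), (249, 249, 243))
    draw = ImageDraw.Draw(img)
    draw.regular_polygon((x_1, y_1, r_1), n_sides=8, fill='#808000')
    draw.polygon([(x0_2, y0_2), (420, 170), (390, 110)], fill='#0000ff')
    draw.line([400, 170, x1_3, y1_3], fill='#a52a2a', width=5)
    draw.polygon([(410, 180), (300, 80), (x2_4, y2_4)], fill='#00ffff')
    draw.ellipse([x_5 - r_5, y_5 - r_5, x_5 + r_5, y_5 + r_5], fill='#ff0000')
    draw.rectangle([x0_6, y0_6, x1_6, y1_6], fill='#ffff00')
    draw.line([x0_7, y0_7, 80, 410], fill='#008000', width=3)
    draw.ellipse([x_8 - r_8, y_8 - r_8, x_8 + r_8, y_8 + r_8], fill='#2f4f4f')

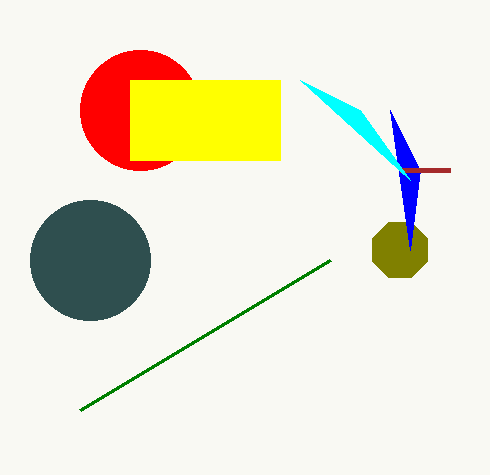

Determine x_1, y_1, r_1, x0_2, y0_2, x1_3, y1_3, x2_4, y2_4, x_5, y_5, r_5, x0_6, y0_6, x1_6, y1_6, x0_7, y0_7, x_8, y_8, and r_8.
x_1 = 400; y_1 = 250; r_1 = 30; x0_2 = 410; y0_2 = 250; x1_3 = 450; y1_3 = 170; x2_4 = 360; y2_4 = 110; x_5 = 140; y_5 = 110; r_5 = 60; x0_6 = 130; y0_6 = 80; x1_6 = 280; y1_6 = 160; x0_7 = 330; y0_7 = 260; x_8 = 90; y_8 = 260; r_8 = 60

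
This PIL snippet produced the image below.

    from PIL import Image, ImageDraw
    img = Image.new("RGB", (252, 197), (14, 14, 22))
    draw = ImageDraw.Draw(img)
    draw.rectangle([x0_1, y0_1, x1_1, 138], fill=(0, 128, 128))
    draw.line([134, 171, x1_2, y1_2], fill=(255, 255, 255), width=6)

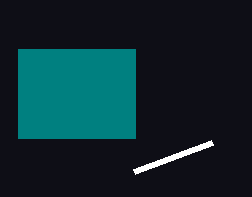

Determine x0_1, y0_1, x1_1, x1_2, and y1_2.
x0_1 = 18, y0_1 = 49, x1_1 = 135, x1_2 = 212, y1_2 = 142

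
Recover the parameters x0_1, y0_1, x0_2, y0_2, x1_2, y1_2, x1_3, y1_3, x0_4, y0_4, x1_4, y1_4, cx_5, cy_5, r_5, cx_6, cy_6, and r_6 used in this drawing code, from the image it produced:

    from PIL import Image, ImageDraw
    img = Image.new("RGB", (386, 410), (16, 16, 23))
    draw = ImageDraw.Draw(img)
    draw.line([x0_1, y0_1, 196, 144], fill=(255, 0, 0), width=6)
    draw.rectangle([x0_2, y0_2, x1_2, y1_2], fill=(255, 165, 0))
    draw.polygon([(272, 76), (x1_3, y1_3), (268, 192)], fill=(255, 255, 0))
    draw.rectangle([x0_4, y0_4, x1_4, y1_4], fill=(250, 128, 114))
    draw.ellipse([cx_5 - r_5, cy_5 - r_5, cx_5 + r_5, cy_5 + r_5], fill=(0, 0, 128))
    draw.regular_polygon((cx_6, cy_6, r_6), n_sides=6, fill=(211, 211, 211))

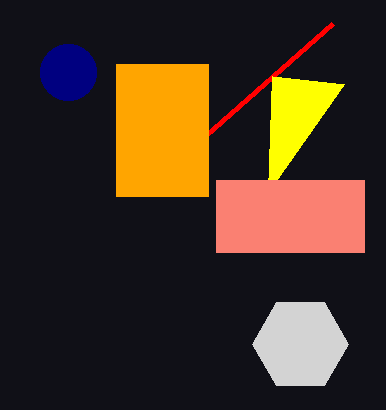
x0_1 = 332, y0_1 = 24, x0_2 = 116, y0_2 = 64, x1_2 = 208, y1_2 = 196, x1_3 = 344, y1_3 = 84, x0_4 = 216, y0_4 = 180, x1_4 = 364, y1_4 = 252, cx_5 = 68, cy_5 = 72, r_5 = 28, cx_6 = 300, cy_6 = 344, r_6 = 48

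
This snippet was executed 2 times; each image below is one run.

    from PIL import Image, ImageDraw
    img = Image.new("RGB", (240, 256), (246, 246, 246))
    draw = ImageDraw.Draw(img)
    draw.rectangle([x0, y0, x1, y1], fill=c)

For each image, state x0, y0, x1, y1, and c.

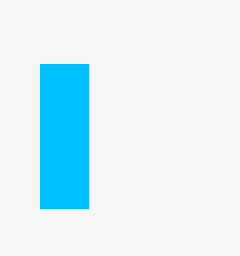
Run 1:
x0 = 40; y0 = 64; x1 = 88; y1 = 208; c = 'deepskyblue'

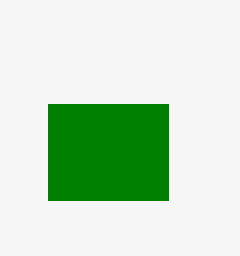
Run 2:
x0 = 48; y0 = 104; x1 = 168; y1 = 200; c = 'green'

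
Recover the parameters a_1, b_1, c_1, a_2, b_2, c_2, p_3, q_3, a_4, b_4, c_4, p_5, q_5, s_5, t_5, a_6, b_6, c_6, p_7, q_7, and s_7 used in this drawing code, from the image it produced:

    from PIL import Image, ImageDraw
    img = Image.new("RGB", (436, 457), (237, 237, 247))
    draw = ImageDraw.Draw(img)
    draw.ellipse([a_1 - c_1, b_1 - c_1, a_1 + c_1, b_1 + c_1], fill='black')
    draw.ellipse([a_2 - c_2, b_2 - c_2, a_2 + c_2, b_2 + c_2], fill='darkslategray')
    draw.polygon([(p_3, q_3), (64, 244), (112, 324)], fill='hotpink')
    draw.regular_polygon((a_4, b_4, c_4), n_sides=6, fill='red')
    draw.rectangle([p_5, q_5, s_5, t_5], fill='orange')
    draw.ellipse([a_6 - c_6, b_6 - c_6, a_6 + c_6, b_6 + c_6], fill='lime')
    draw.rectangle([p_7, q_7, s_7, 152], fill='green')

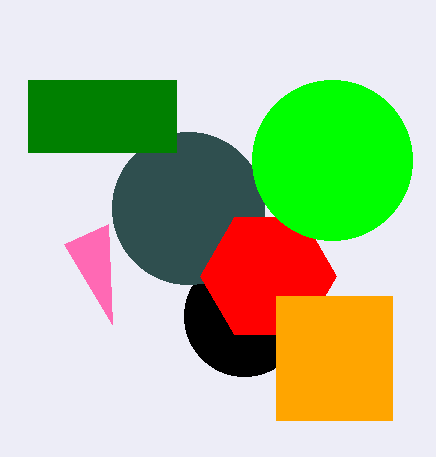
a_1 = 244, b_1 = 316, c_1 = 60, a_2 = 188, b_2 = 208, c_2 = 76, p_3 = 108, q_3 = 224, a_4 = 268, b_4 = 276, c_4 = 68, p_5 = 276, q_5 = 296, s_5 = 392, t_5 = 420, a_6 = 332, b_6 = 160, c_6 = 80, p_7 = 28, q_7 = 80, s_7 = 176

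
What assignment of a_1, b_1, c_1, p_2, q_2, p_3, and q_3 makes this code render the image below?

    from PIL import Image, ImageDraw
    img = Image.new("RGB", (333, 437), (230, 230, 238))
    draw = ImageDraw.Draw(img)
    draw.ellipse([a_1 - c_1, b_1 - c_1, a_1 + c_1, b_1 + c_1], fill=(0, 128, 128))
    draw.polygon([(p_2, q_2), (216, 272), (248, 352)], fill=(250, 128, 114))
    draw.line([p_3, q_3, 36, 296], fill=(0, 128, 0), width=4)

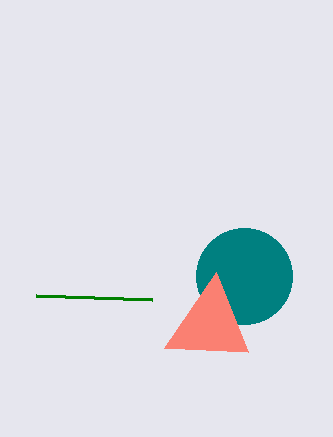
a_1 = 244
b_1 = 276
c_1 = 48
p_2 = 164
q_2 = 348
p_3 = 152
q_3 = 300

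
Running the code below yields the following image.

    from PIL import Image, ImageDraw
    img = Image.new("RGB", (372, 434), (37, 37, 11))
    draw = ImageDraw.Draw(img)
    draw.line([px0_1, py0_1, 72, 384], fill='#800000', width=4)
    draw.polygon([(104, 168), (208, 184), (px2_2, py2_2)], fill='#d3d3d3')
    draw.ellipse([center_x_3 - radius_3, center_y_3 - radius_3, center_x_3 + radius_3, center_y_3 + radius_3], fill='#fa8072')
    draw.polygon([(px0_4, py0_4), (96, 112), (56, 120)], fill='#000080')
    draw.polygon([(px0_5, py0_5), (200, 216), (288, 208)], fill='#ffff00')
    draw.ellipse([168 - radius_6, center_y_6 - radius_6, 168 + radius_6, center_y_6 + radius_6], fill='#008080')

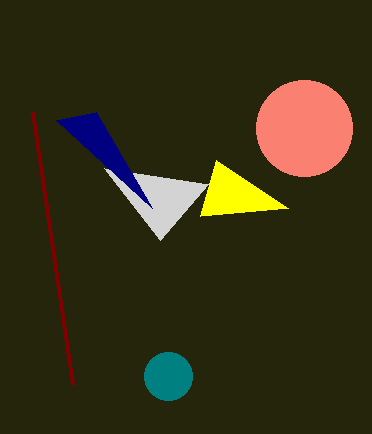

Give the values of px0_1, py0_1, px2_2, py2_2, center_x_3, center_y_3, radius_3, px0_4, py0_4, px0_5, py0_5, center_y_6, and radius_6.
px0_1 = 32, py0_1 = 112, px2_2 = 160, py2_2 = 240, center_x_3 = 304, center_y_3 = 128, radius_3 = 48, px0_4 = 152, py0_4 = 208, px0_5 = 216, py0_5 = 160, center_y_6 = 376, radius_6 = 24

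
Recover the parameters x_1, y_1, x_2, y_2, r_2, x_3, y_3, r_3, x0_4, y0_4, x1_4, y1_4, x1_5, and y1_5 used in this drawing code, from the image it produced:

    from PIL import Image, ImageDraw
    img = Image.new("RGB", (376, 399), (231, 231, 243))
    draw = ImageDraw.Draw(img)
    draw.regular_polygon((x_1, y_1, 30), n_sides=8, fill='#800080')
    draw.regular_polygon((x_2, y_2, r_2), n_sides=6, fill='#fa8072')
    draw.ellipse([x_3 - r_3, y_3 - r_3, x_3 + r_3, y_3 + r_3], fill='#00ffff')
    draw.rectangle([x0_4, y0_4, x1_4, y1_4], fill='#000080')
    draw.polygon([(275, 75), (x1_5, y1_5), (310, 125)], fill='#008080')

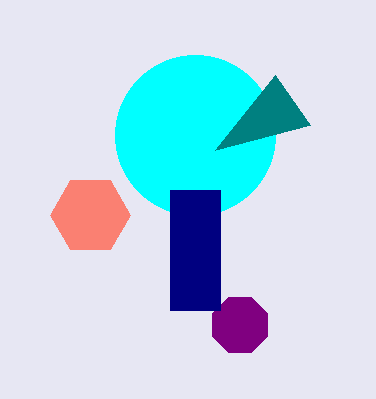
x_1 = 240; y_1 = 325; x_2 = 90; y_2 = 215; r_2 = 40; x_3 = 195; y_3 = 135; r_3 = 80; x0_4 = 170; y0_4 = 190; x1_4 = 220; y1_4 = 310; x1_5 = 215; y1_5 = 150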